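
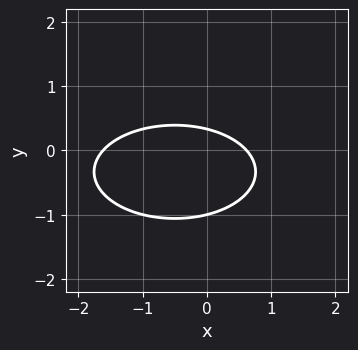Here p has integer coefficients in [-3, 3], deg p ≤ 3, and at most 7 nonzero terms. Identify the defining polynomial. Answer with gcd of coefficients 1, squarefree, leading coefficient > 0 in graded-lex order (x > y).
x^2 + 3*y^2 + x + 2*y - 1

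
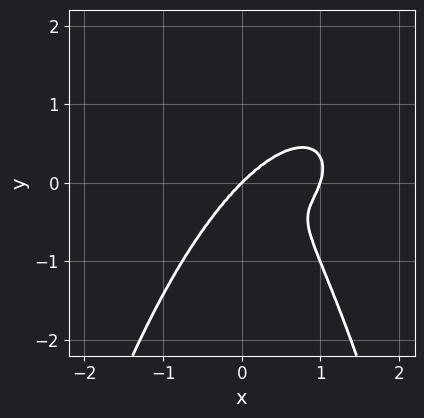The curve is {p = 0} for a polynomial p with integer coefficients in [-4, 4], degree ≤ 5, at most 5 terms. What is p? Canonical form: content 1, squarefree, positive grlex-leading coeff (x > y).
(a) The degree is 4 — no degree-3 curve has this shape.
(b) Reading off the gridlines: one y-axis crossing is at y = 0; among the integer gridlines, it crosses the x-axis at x ∈ {0, 1}.
(c) The integer polynomial consistent with all of this is the stated p.

3*x^4 - x^3*y + 2*x^2*y^2 - 3*x^3 + 3*y^3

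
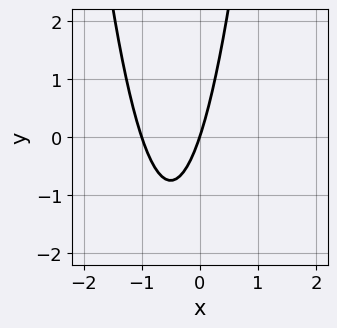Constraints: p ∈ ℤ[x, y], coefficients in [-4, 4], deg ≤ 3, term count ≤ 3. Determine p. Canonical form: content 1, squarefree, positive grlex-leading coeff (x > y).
1. The degree is 2 — the shape is more complex than any degree-1 curve.
2. Against the integer gridlines: one y-axis crossing is at y = 0; among the integer gridlines, it crosses the x-axis at x ∈ {-1, 0}.
3. Assembling these constraints gives the stated polynomial.

3*x^2 + 3*x - y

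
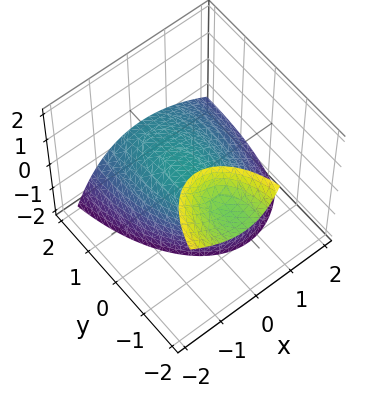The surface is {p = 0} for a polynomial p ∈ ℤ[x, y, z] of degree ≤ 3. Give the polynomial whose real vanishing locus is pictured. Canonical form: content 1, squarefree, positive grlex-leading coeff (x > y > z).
3*x^2 + 2*x*z + y^2 + 3*y*z + 3*z

1. There are 2 components. They look like related sheets of one shape, so recover p as a whole.
2. Degree: the shape is more complex than any degree-1 surface, so deg p = 2.
3. From the axis intercepts and sections: it meets the x-axis at x = 0 (among the integer gridlines); it crosses the y-axis at the gridline y = 0; one z-axis crossing is at z = 0.
4. Putting this together gives p.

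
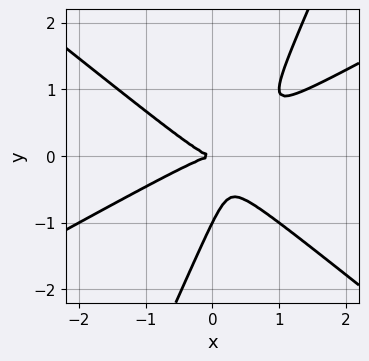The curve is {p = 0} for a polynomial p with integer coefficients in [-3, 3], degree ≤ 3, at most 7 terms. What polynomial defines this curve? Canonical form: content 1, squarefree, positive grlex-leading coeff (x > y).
x^3 - x^2*y - 2*x*y^2 + y^3 + y^2

(a) deg p = 3. No degree-2 curve has this shape.
(b) Against the integer gridlines: it meets the x-axis at x = 0 (among the integer gridlines); among the integer gridlines, it crosses the y-axis at y ∈ {-1, 0}.
(c) Together with the visible shape, these determine p as stated.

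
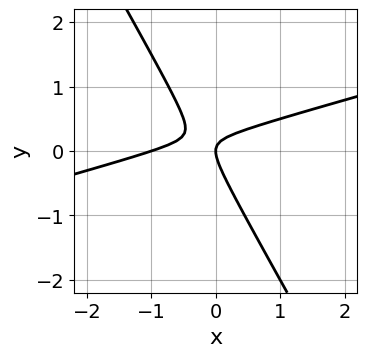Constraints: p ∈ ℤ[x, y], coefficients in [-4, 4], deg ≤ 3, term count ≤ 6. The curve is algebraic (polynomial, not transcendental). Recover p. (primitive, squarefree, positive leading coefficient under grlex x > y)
(a) deg p = 2.
(b) Observable constraints: among the integer gridlines, it crosses the x-axis at x ∈ {-1, 0}; one y-axis crossing is at y = 0.
(c) The integer polynomial consistent with all of this is the stated p.

x^2 - 3*x*y - 2*y^2 + x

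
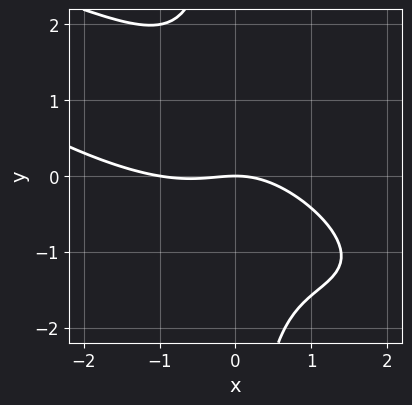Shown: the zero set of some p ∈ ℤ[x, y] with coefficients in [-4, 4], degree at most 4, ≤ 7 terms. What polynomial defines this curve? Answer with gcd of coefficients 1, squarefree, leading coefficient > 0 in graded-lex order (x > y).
x^3 + 3*x^2*y + 3*x*y^2 + x^2 + 3*y

1. deg p = 3.
2. Reading off the gridlines: the x-axis gridline crossings are at x ∈ {-1, 0}; it crosses the y-axis at the gridline y = 0.
3. Solving for integer coefficients yields p as stated.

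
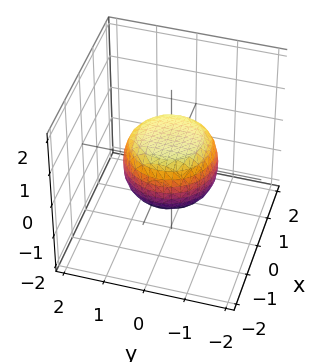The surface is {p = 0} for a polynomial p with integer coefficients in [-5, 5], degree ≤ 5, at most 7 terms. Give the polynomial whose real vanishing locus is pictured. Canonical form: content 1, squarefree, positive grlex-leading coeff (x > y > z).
(a) deg p = 4. No degree-3 surface has this shape.
(b) Symmetries: the surface is invariant under rotation about z: p = q(x² + y², z).
(c) Observable constraints: a circular section at z = 0 has radius between 1 and 2.
(d) Fitting integer coefficients to these (and the overall shape) gives p.

2*x^4 + 4*x^2*y^2 + 2*y^4 - x^2 - y^2 + 3*z^2 - 2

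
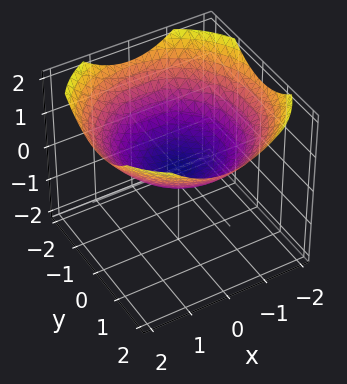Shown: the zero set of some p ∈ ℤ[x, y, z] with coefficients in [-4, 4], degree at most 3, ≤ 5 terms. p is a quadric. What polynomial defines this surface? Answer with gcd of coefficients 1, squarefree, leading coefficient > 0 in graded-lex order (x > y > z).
x^2 + y^2 - 3*z

(a) deg p = 2. A paraboloid; a quadric.
(b) Symmetry: the surface is invariant under rotation about z: p = q(x² + y², z).
(c) Against the integer gridlines: a circular section at z = 1 has radius between 1 and 2; one z-axis crossing is at z = 0; it crosses the x-axis at the gridline x = 0.
(d) The integer polynomial consistent with all of this is the stated p.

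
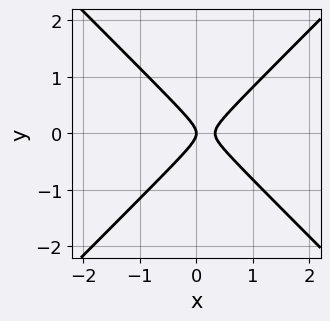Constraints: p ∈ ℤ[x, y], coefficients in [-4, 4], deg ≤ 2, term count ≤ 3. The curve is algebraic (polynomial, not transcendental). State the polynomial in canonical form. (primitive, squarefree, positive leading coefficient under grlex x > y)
3*x^2 - 3*y^2 - x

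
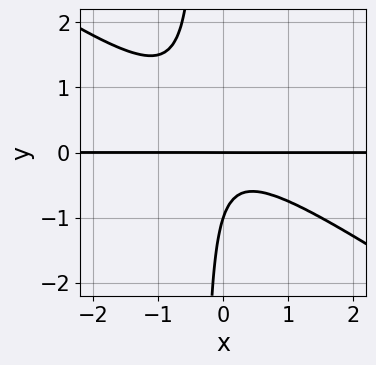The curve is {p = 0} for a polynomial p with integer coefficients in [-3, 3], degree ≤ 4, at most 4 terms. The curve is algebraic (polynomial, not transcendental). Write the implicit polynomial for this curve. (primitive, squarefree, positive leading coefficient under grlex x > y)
2*x^2*y + 3*x*y^2 + y^2 + y

The degree is 3 — a generic line meets the curve in up to 3 points.
Reading off the gridlines: among the integer gridlines, it crosses the y-axis at y ∈ {-1, 0}; the visible x-axis segment lies entirely on the curve.
Together with the visible shape, these determine p as stated.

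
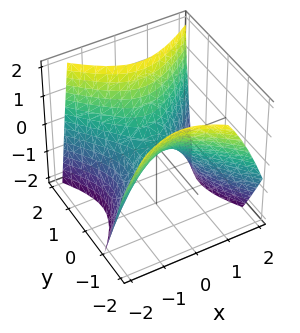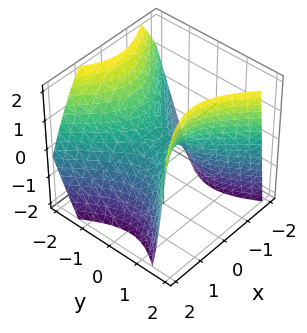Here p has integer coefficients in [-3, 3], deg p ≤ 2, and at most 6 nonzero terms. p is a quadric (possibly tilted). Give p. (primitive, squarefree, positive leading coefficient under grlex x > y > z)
3*x^2 - x*y - 3*y^2 - y*z + 3*z

The degree is 2 — a generic line meets the surface in up to 2 points.
Reading off the gridlines: it crosses the z-axis at the gridline z = 0; it meets the y-axis at y = 0 (among the integer gridlines); one x-axis crossing is at x = 0.
These observations pin down the coefficients.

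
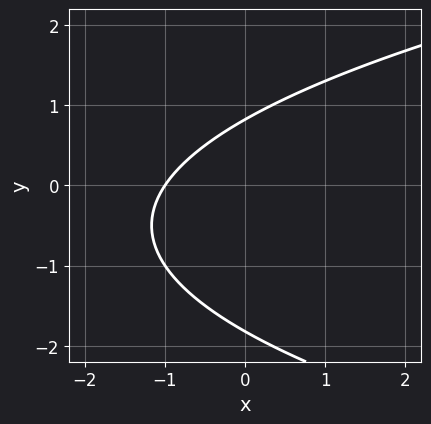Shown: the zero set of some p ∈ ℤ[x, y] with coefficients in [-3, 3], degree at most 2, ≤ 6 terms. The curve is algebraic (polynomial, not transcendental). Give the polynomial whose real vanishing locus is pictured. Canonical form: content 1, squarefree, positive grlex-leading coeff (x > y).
2*y^2 - 3*x + 2*y - 3

1. deg p = 2.
2. From the visible intercepts: one x-axis crossing is at x = -1.
3. The integer polynomial consistent with all of this is the stated p.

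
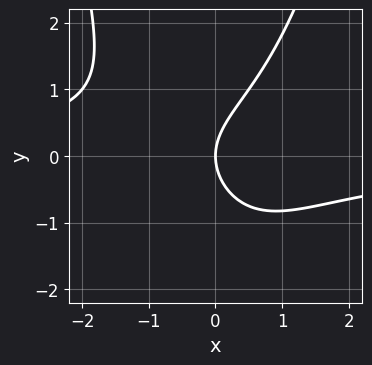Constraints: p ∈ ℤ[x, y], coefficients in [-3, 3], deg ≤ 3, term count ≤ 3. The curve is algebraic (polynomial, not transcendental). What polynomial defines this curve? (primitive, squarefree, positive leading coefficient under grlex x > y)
First, deg p = 3.
Next, from the axis intercepts and sections: it meets the x-axis at x = 0 (among the integer gridlines); it crosses the y-axis at the gridline y = 0.
Finally, together with the visible shape, these determine p as stated.

2*x^2*y - 2*y^2 + 3*x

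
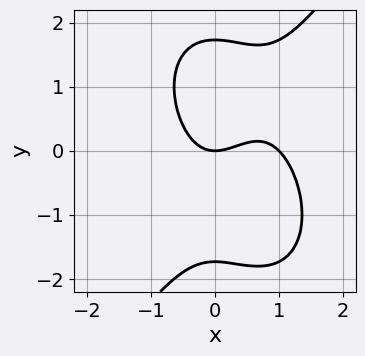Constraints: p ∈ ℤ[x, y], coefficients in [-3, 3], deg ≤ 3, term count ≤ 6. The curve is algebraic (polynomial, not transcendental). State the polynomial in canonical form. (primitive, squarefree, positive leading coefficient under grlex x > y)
3*x^3 - y^3 - 3*x^2 + 3*y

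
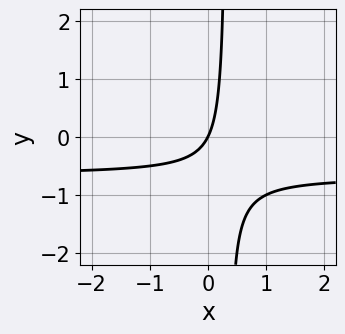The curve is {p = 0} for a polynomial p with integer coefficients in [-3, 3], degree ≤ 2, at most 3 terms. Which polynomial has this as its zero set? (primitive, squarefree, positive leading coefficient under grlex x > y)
First, the degree is 2 — the shape is more complex than any degree-1 curve.
Then, observable constraints: it meets the x-axis at x = 0 (among the integer gridlines); one y-axis crossing is at y = 0.
Finally, fitting integer coefficients to these (and the overall shape) gives p.

3*x*y + 2*x - y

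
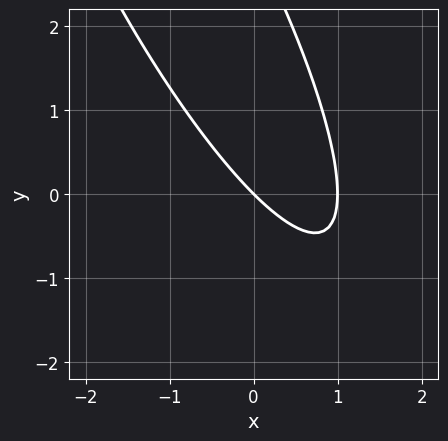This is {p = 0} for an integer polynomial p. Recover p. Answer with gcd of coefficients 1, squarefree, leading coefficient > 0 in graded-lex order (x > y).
1. deg p = 2. No degree-1 curve has this shape.
2. Against the integer gridlines: it meets the y-axis at y = 0 (among the integer gridlines); among the integer gridlines, it crosses the x-axis at x ∈ {0, 1}.
3. Matching integer coefficients to the picture gives p.

3*x^2 + 3*x*y + y^2 - 3*x - 3*y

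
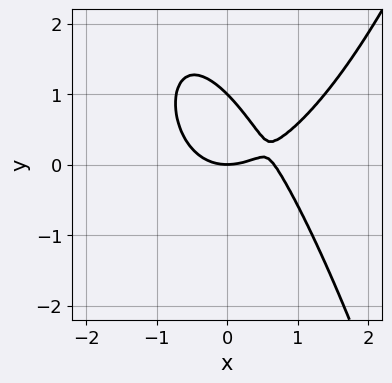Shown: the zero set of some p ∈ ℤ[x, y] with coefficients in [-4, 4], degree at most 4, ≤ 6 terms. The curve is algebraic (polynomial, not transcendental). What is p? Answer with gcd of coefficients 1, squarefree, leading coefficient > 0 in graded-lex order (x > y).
3*x^3 - 2*x^2 - 3*x*y - 3*y^2 + 3*y

1. Degree: the shape is more complex than any degree-2 curve, so deg p = 3.
2. Checking where it meets the axes: the y-axis gridline crossings are at y ∈ {0, 1}; one x-axis crossing is at x = 0.
3. Putting this together gives p.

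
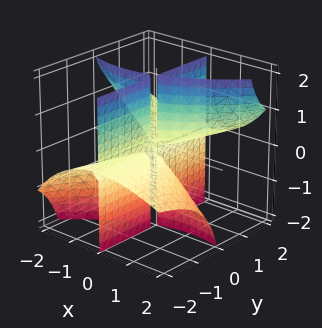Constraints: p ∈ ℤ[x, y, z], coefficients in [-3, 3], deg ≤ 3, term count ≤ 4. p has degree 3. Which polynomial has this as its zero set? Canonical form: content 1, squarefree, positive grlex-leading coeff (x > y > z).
First, the picture has 2 separate pieces. They look like related sheets of one shape, so recover p as a whole.
Next, the degree is 3 — no degree-2 surface has this shape.
Next, checking where it meets the axes: it crosses the x-axis at the gridline x = 0; every point of the z-axis in the box is on the surface; the visible y-axis segment lies entirely on the surface.
Finally, solving for integer coefficients yields p as stated.

x^3 + x^2*z - 3*x*y*z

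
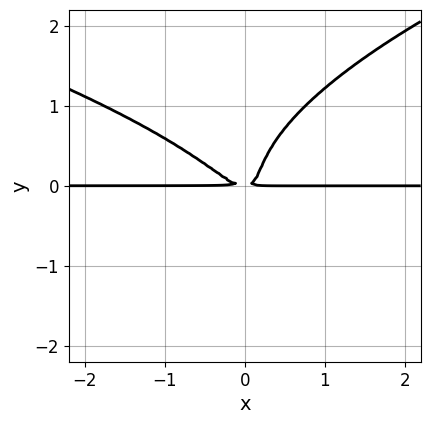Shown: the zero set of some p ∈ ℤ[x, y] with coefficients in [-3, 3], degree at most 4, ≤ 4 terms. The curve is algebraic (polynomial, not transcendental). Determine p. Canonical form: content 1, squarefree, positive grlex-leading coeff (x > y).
(a) deg p = 4. The shape is more complex than any degree-3 curve.
(b) From the axis intercepts and sections: the visible x-axis segment lies entirely on the curve.
(c) These observations pin down the coefficients.

3*y^4 - 3*x^2*y - 3*x*y^2 + y^2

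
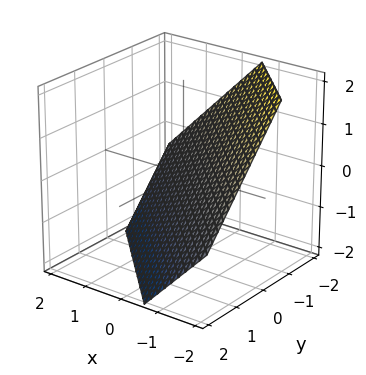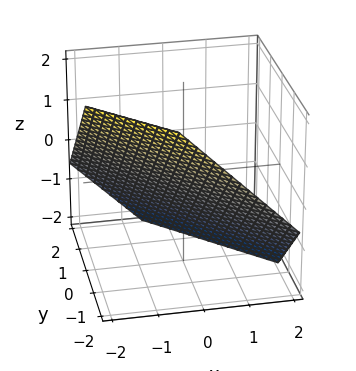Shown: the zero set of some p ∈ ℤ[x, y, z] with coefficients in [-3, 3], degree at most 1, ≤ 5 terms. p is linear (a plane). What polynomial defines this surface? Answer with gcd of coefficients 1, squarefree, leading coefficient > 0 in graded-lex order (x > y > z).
3*x + 3*y + 3*z + 2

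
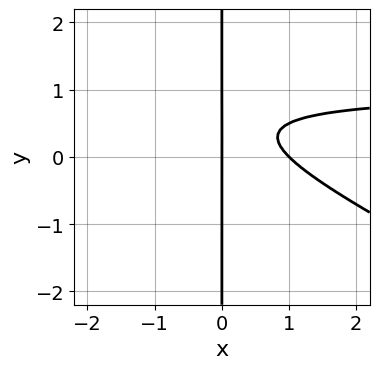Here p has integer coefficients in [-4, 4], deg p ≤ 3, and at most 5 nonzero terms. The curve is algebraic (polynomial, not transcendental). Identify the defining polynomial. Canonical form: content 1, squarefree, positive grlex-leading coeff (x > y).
x^2*y + 2*x*y^2 - x^2 - 2*x*y + x

1. Degree: the shape is more complex than any degree-2 curve, so deg p = 3.
2. Observable constraints: every point of the y-axis in the box is on the curve; among the integer gridlines, it crosses the x-axis at x ∈ {0, 1}.
3. Together with the visible shape, these determine p as stated.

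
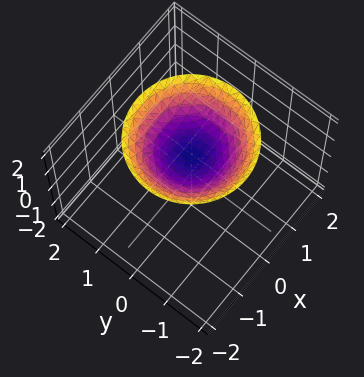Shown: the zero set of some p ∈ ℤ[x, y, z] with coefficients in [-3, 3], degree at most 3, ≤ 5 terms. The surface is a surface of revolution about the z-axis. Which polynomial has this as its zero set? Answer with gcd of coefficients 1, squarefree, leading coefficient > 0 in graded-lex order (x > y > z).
First, deg p = 2.
Then, symmetries: rotational symmetry about the z-axis ⇒ p depends on x, y only through x² + y².
Next, checking where it meets the axes: it misses every integer gridline on the y-axis; it misses every integer gridline on the x-axis.
Finally, together with the visible shape, these determine p as stated.

x^2 + y^2 - 2*z + 2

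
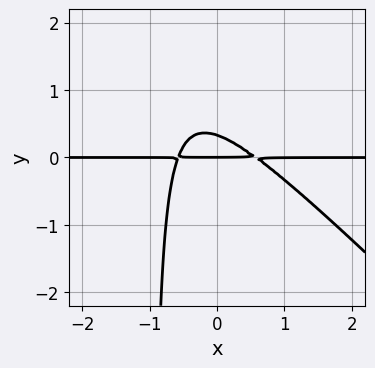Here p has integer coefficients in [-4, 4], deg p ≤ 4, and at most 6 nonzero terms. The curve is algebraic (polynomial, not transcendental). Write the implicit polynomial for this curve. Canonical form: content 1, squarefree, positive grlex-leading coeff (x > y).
First, degree: a generic line meets the curve in up to 3 points, so deg p = 3.
Then, from the axis intercepts and sections: it meets the y-axis at y = 0 (among the integer gridlines); every point of the x-axis in the box is on the curve.
Finally, the integer polynomial consistent with all of this is the stated p.

3*x^2*y + 3*x*y^2 + 3*y^2 - y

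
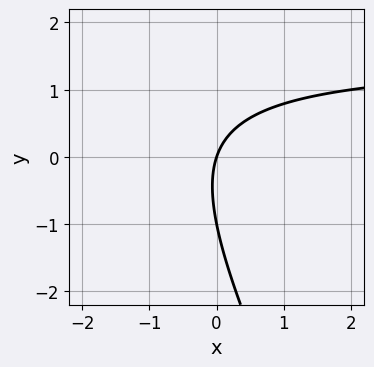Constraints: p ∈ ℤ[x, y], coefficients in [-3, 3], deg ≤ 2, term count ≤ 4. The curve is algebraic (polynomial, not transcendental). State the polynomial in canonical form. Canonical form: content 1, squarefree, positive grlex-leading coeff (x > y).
2*x*y + y^2 - 3*x + y

1. deg p = 2. A generic line meets the curve in up to 2 points.
2. Reading off the gridlines: the y-axis gridline crossings are at y ∈ {-1, 0}; one x-axis crossing is at x = 0.
3. These observations pin down the coefficients.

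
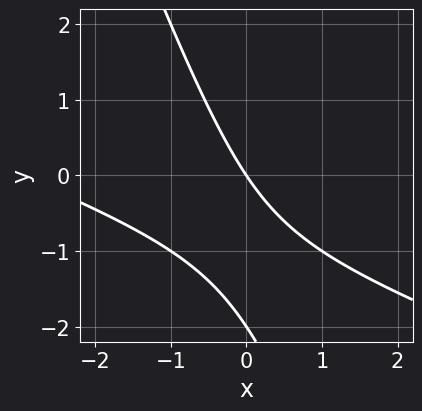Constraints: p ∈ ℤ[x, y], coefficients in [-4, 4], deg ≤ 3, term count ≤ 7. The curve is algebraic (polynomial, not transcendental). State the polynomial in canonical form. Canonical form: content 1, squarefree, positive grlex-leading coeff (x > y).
1. The degree is 2 — the shape is more complex than any degree-1 curve.
2. Observable constraints: the y-axis gridline crossings are at y ∈ {-2, 0}; it meets the x-axis at x = 0 (among the integer gridlines).
3. Solving for integer coefficients yields p as stated.

x^2 + 3*x*y + y^2 + 3*x + 2*y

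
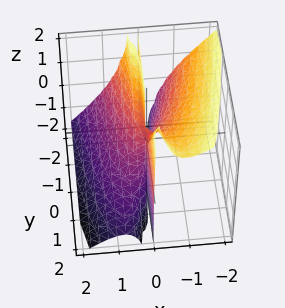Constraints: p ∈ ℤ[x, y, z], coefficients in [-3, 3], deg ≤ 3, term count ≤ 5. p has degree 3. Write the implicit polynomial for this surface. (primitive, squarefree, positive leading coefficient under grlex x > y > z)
3*x^3 + 3*x^2*z + x*y

Degree: a generic line meets the surface in up to 3 points, so deg p = 3.
Observable constraints: it meets the x-axis at x = 0 (among the integer gridlines); the visible y-axis segment lies entirely on the surface; the visible z-axis segment lies entirely on the surface.
The integer polynomial consistent with all of this is the stated p.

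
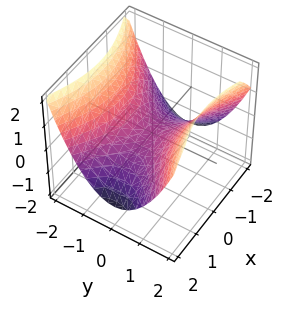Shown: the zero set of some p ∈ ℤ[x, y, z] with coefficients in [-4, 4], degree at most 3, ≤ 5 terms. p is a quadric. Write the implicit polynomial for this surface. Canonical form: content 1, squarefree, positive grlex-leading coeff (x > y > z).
First, the degree is 2 — a saddle surface; a quadric.
Next, symmetries: mirror symmetry y ↦ −y ⇒ only even powers of y; it's symmetric under x → −x, forcing even powers of x.
Next, from the axis intercepts and sections: it crosses the y-axis at the gridline y = 0; one z-axis crossing is at z = 0.
Finally, fitting integer coefficients to these (and the overall shape) gives p.

x^2 - 2*y^2 + 3*z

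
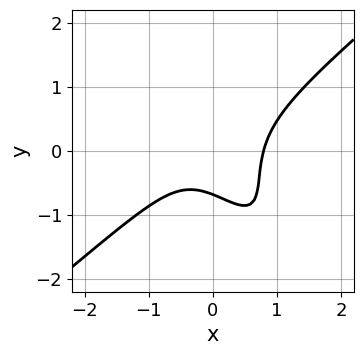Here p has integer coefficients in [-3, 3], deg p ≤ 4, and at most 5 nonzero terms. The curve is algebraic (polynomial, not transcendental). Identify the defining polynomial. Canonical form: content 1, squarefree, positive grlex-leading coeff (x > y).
deg p = 3. A generic line meets the curve in up to 3 points.
The integer polynomial consistent with all of this is the stated p.

2*x^3 - 2*x*y^2 - y^3 - y - 1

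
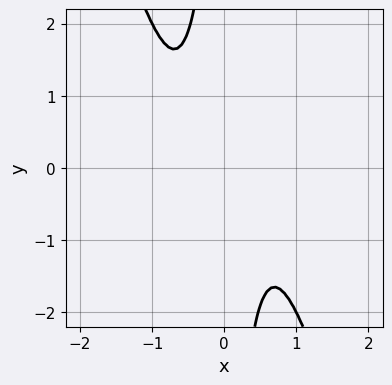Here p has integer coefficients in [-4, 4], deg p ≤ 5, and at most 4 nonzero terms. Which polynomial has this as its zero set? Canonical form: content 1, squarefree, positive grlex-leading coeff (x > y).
3*x^4 + x^3*y + x*y + 1

deg p = 4. The shape is more complex than any degree-3 curve.
Reading off the gridlines: the curve avoids every integer y-axis point in the box; it misses every integer gridline on the x-axis.
Fitting integer coefficients to these (and the overall shape) gives p.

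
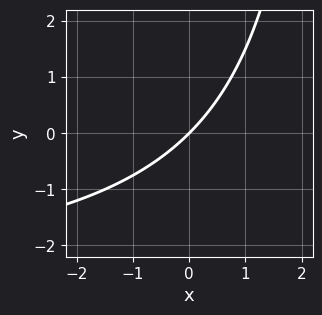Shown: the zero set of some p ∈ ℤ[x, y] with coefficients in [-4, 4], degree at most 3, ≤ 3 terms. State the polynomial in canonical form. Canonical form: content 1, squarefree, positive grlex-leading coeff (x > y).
x*y + 3*x - 3*y

(a) deg p = 2.
(b) Against the integer gridlines: it crosses the x-axis at the gridline x = 0; it meets the y-axis at y = 0 (among the integer gridlines).
(c) Together with the visible shape, these determine p as stated.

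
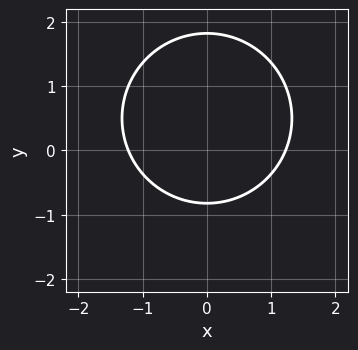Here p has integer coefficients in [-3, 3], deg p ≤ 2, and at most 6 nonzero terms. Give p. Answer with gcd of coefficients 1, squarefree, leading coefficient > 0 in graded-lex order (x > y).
2*x^2 + 2*y^2 - 2*y - 3

First, deg p = 2. The shape is more complex than any degree-1 curve.
Then, symmetries: the x ↦ −x reflection is a symmetry, so x appears only in even powers.
Finally, solving for integer coefficients yields p as stated.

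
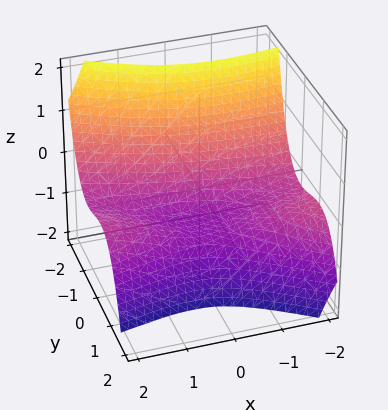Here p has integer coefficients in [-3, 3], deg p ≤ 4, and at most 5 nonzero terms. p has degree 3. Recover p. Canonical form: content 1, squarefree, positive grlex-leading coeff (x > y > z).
x^2*z + 2*x*y^2 + 3*y^3 + 3*z + 3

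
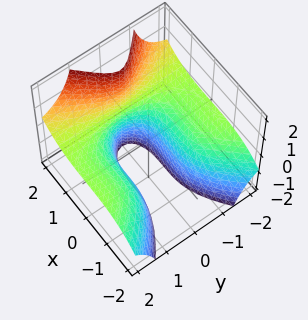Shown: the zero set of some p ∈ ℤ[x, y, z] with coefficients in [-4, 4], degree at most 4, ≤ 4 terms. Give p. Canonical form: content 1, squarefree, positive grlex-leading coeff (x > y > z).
1. Degree: no degree-2 surface has this shape, so deg p = 3.
2. Checking where it meets the axes: no y-intercept at any integer in the box; no z-intercept at any integer in the box.
3. Putting this together gives p.

x^3 - 3*y^2*z - 2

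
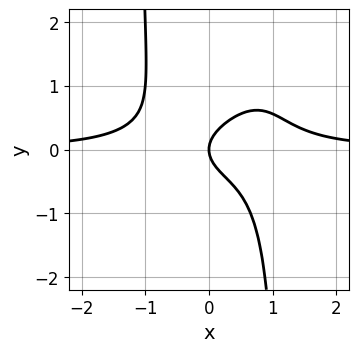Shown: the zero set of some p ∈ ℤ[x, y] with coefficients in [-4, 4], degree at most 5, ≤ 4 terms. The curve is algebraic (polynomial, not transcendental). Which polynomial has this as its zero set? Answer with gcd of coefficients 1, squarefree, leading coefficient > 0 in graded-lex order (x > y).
The degree is 4 — the shape is more complex than any degree-3 curve.
Against the integer gridlines: one y-axis crossing is at y = 0; it meets the x-axis at x = 0 (among the integer gridlines).
Matching integer coefficients to the picture gives p.

3*x^3*y - 2*x^2*y^2 + 3*y^2 - 2*x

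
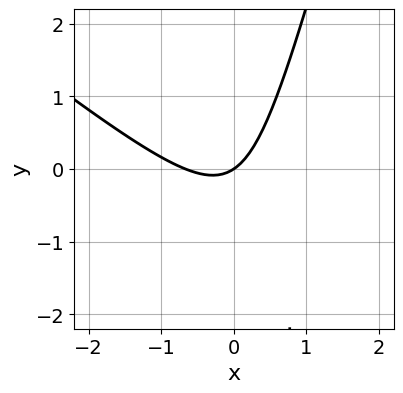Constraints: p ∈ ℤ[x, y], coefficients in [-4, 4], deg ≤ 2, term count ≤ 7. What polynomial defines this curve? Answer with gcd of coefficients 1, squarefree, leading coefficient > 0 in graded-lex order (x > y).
(a) Degree: the shape is more complex than any degree-1 curve, so deg p = 2.
(b) From the visible intercepts: it meets the x-axis at x = 0 (among the integer gridlines); it crosses the y-axis at the gridline y = 0.
(c) Assembling these constraints gives the stated polynomial.

3*x^2 + 3*x*y - y^2 + 2*x - 3*y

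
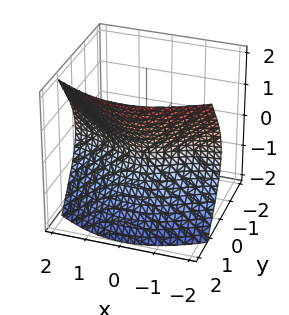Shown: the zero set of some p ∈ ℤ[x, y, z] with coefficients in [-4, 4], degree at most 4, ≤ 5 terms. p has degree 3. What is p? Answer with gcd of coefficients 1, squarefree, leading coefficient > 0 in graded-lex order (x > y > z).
2*x^2*y + 2*y^3 - 3*z^2 - 1

1. deg p = 3. A generic line meets the surface in up to 3 points.
2. Reading off the gridlines: no z-intercept at any integer in the box; it misses every integer gridline on the x-axis.
3. Matching integer coefficients to the picture gives p.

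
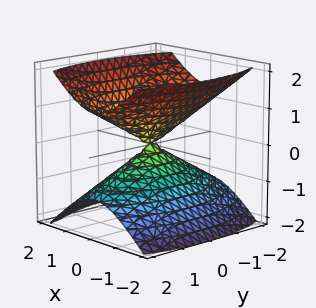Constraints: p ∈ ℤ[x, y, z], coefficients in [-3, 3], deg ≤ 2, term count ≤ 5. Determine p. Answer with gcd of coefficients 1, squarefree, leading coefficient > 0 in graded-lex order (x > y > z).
(a) The picture has 2 separate pieces. Treating them together as one polynomial.
(b) The degree is 2 — a double cone through the origin; a quadric.
(c) Symmetries: the x ↦ −x reflection is a symmetry, so x appears only in even powers; mirror symmetry y ↦ −y ⇒ only even powers of y; it's symmetric under z → −z, forcing even powers of z.
(d) Reading off the gridlines: one y-axis crossing is at y = 0; it meets the z-axis at z = 0 (among the integer gridlines); one x-axis crossing is at x = 0.
(e) The integer polynomial consistent with all of this is the stated p.

3*x^2 + y^2 - 3*z^2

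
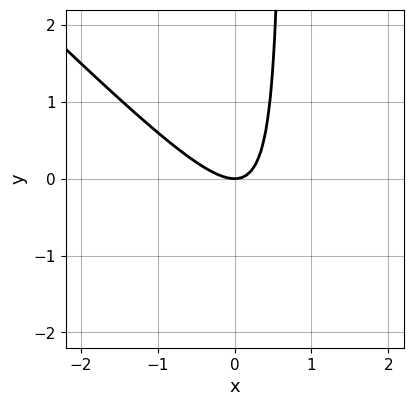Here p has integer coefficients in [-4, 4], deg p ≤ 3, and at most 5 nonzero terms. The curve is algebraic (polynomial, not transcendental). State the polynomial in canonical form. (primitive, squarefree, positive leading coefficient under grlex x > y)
3*x^2 + 3*x*y - 2*y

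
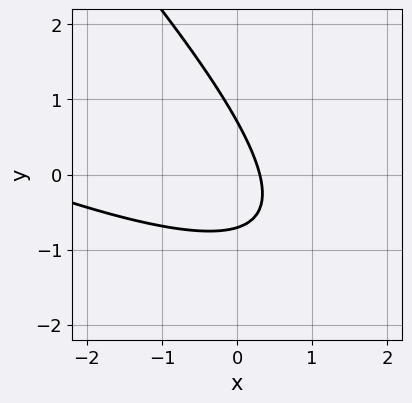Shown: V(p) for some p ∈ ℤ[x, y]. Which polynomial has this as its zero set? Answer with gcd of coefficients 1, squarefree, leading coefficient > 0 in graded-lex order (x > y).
First, deg p = 2. A generic line meets the curve in up to 2 points.
Finally, putting this together gives p.

x^2 + 3*x*y + 2*y^2 + 3*x - 1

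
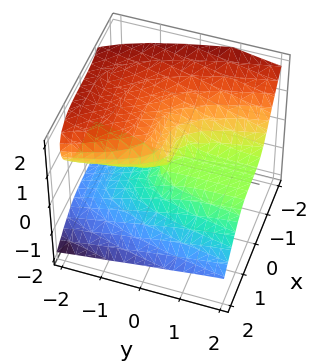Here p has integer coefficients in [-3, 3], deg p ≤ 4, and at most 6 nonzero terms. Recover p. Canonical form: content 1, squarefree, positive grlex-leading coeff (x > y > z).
2*x^3 + 3*z^3 + 3*y*z - 2*z^2

(a) The degree is 3 — a generic line meets the surface in up to 3 points.
(b) Observable constraints: it crosses the x-axis at the gridline x = 0; one z-axis crossing is at z = 0; every point of the y-axis in the box is on the surface.
(c) Solving for integer coefficients yields p as stated.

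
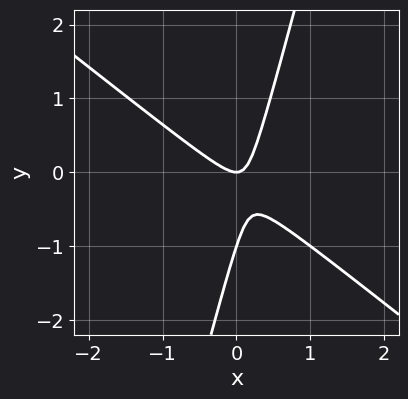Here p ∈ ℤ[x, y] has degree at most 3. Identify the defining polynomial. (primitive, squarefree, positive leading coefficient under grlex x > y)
3*x^2 + 3*x*y - y^2 - y

1. The degree is 2 — the shape is more complex than any degree-1 curve.
2. From the visible intercepts: it meets the x-axis at x = 0 (among the integer gridlines); among the integer gridlines, it crosses the y-axis at y ∈ {-1, 0}.
3. Assembling these constraints gives the stated polynomial.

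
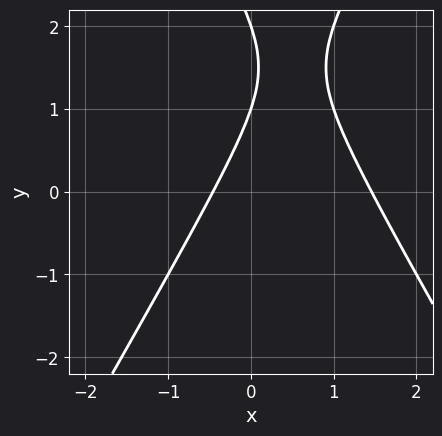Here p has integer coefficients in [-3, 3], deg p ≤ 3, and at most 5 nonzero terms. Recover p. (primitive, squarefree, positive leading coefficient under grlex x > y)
The degree is 2 — the shape is more complex than any degree-1 curve.
From the visible intercepts: among the integer gridlines, it crosses the y-axis at y ∈ {1, 2}.
Assembling these constraints gives the stated polynomial.

3*x^2 - y^2 - 3*x + 3*y - 2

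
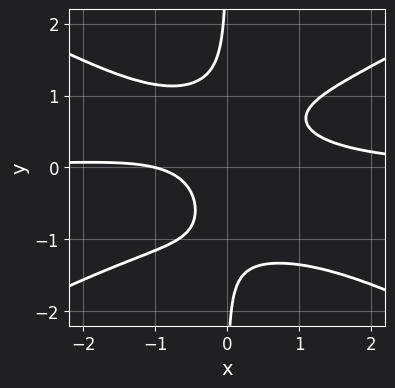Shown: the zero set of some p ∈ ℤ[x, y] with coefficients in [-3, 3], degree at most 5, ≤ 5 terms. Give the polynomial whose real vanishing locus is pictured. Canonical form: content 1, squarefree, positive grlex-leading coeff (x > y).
First, degree: a generic line meets the curve in up to 4 points, so deg p = 4.
Then, checking where it meets the axes: it misses every integer gridline on the y-axis; one x-axis crossing is at x = -1.
Finally, the integer polynomial consistent with all of this is the stated p.

x^3*y - 3*x*y^3 + 3*x*y - x - 1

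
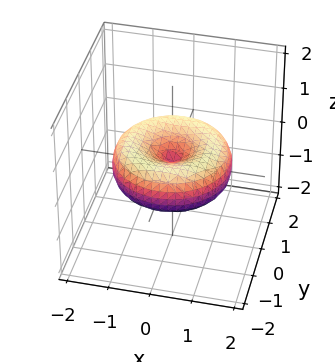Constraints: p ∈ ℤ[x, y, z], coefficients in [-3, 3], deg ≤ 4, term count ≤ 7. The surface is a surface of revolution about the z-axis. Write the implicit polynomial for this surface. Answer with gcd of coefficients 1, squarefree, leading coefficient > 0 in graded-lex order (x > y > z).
First, deg p = 4.
Then, symmetry: the surface is invariant under rotation about z: p = q(x² + y², z).
Then, reading off the gridlines: a circular section at z = 0 has radius between 1 and 2; one z-axis crossing is at z = 0; one x-axis crossing is at x = 0; one y-axis crossing is at y = 0.
Finally, together with the visible shape, these determine p as stated.

x^4 + 2*x^2*y^2 + y^4 - 2*x^2 - 2*y^2 + 3*z^2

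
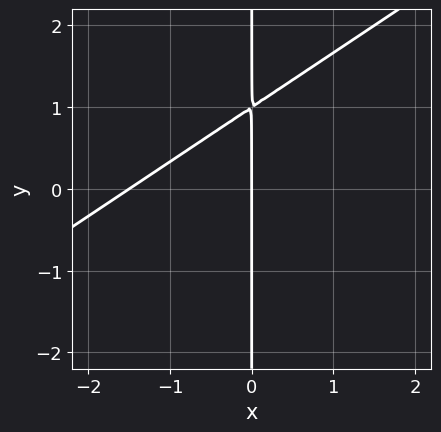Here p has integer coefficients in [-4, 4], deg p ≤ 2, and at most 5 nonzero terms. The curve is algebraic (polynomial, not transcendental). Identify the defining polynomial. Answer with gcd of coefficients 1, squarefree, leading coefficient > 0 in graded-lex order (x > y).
2*x^2 - 3*x*y + 3*x

(a) deg p = 2. The shape is more complex than any degree-1 curve.
(b) Checking where it meets the axes: one x-axis crossing is at x = 0; the visible y-axis segment lies entirely on the curve.
(c) The integer polynomial consistent with all of this is the stated p.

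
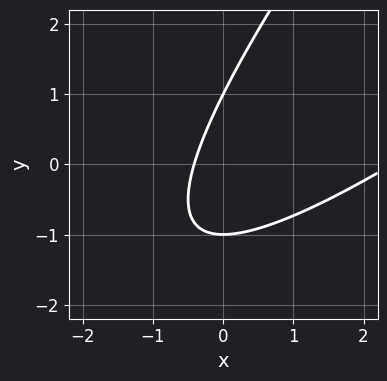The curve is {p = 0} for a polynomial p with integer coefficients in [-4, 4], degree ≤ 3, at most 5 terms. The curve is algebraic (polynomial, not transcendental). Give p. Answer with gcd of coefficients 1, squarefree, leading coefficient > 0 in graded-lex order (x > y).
x^2 - 2*x*y + y^2 - 2*x - 1

First, degree: a generic line meets the curve in up to 2 points, so deg p = 2.
Then, reading off the gridlines: among the integer gridlines, it crosses the y-axis at y ∈ {-1, 1}.
Finally, solving for integer coefficients yields p as stated.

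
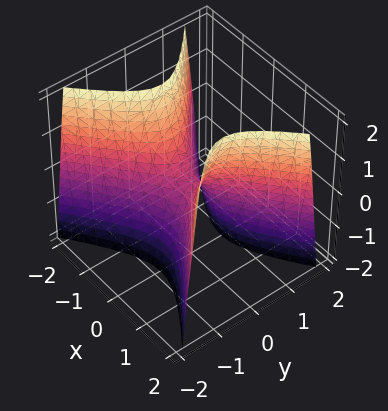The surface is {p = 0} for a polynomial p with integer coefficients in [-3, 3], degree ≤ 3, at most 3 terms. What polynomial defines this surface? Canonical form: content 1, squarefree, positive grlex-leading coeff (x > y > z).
2*x^2 - 3*y^2 - z

(a) Degree: a saddle surface; a quadric, so deg p = 2.
(b) Symmetries: mirror symmetry x ↦ −x ⇒ only even powers of x; mirror symmetry y ↦ −y ⇒ only even powers of y.
(c) Observable constraints: one x-axis crossing is at x = 0; one y-axis crossing is at y = 0; it crosses the z-axis at the gridline z = 0.
(d) The integer polynomial consistent with all of this is the stated p.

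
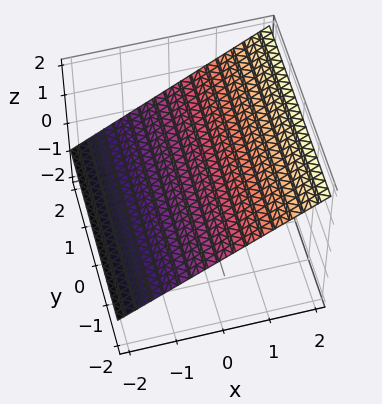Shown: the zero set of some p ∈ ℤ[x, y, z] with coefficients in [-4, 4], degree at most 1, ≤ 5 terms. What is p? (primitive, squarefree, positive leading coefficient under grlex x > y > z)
1. Degree: the surface is flat (a plane), so deg p = 1.
2. From the visible intercepts: it crosses the x-axis at the gridline x = -1; the surface avoids every integer y-axis point in the box.
3. Solving for integer coefficients yields p as stated.

2*x - 3*z + 2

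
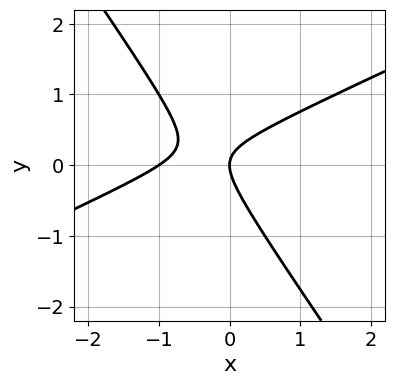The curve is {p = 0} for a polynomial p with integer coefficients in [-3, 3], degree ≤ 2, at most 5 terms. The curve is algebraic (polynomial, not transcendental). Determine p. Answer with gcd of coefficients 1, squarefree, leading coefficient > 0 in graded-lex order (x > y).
2*x^2 - 3*x*y - 3*y^2 + 2*x

(a) deg p = 2. No degree-1 curve has this shape.
(b) Reading off the gridlines: it meets the y-axis at y = 0 (among the integer gridlines); among the integer gridlines, it crosses the x-axis at x ∈ {-1, 0}.
(c) Matching integer coefficients to the picture gives p.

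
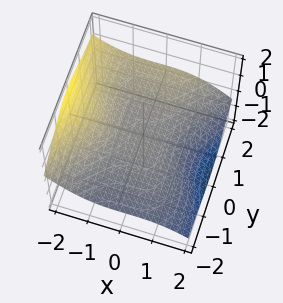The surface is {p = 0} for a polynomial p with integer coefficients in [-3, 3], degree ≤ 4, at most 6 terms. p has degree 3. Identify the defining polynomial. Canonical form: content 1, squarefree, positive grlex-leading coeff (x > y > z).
2*x^3 + 2*x^2*z - y^3 + 3*y^2*z + 3*z

deg p = 3.
From the axis intercepts and sections: one x-axis crossing is at x = 0; it crosses the z-axis at the gridline z = 0; one y-axis crossing is at y = 0.
Matching integer coefficients to the picture gives p.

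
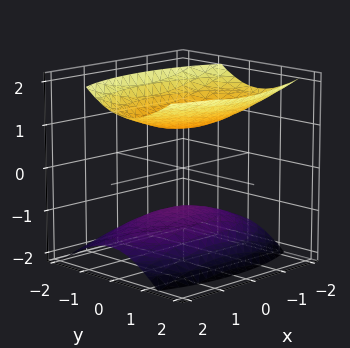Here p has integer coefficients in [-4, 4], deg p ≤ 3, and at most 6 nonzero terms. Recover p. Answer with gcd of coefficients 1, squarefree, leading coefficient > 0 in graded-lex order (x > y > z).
First, there are 2 components.
Next, degree: no degree-1 surface has this shape, so deg p = 2.
Next, from the axis intercepts and sections: the z-axis gridline crossings are at z ∈ {-1, 1}; it misses every integer gridline on the x-axis.
Finally, assembling these constraints gives the stated polynomial.

x^2 + 3*y^2 - y*z - 3*z^2 + 3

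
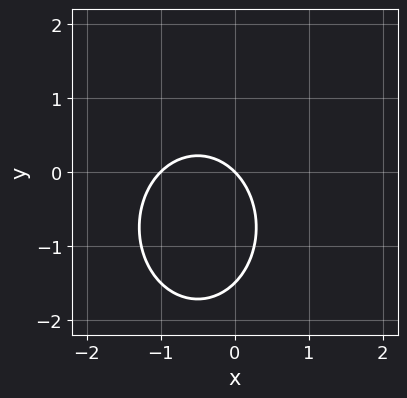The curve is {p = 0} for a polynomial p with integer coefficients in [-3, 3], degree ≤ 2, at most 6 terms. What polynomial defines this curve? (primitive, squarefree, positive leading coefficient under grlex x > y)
3*x^2 + 2*y^2 + 3*x + 3*y

1. Degree: the shape is more complex than any degree-1 curve, so deg p = 2.
2. Against the integer gridlines: among the integer gridlines, it crosses the x-axis at x ∈ {-1, 0}; one y-axis crossing is at y = 0.
3. Together with the visible shape, these determine p as stated.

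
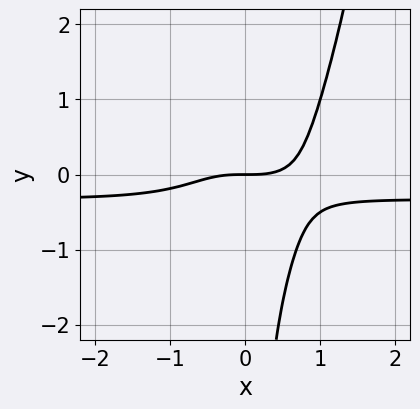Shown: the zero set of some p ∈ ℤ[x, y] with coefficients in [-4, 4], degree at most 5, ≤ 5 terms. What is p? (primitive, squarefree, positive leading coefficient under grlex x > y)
(a) deg p = 4.
(b) Observable constraints: it crosses the y-axis at the gridline y = 0; one x-axis crossing is at x = 0.
(c) Matching integer coefficients to the picture gives p.

3*x^3*y + x^3 - 2*x*y^2 - 2*y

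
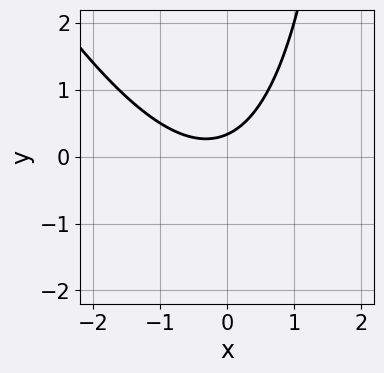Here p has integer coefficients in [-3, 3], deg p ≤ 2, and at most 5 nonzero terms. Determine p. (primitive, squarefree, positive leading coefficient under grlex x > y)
deg p = 2.
From the axis intercepts and sections: no x-intercept at any integer in the box.
Together with the visible shape, these determine p as stated.

2*x^2 + x*y + x - 3*y + 1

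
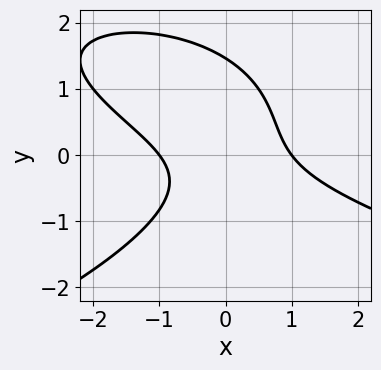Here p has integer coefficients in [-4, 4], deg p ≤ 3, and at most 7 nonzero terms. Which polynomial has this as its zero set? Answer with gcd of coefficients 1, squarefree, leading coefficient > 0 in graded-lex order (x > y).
(a) Degree: the shape is more complex than any degree-2 curve, so deg p = 3.
(b) From the visible intercepts: among the integer gridlines, it crosses the x-axis at x ∈ {-1, 1}.
(c) Solving for integer coefficients yields p as stated.

2*y^3 + 2*x^2 + 3*x*y - 2*y^2 - 2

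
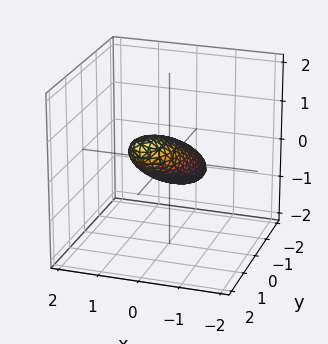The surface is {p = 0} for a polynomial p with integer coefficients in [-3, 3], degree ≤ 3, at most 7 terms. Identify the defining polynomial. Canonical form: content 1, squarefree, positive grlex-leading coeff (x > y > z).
2*x^2 + y^2 - 3*y*z + 3*z^2 - 1

First, the degree is 2 — no degree-1 surface has this shape.
Then, against the integer gridlines: the y-axis gridline crossings are at y ∈ {-1, 1}.
Finally, these observations pin down the coefficients.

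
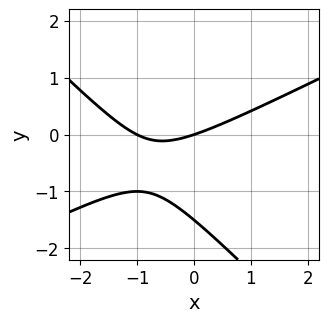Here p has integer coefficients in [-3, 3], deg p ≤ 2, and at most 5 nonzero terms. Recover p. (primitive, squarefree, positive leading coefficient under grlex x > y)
x^2 - x*y - 2*y^2 + x - 3*y

1. deg p = 2. The shape is more complex than any degree-1 curve.
2. Reading off the gridlines: the x-axis gridline crossings are at x ∈ {-1, 0}; it meets the y-axis at y = 0 (among the integer gridlines).
3. Together with the visible shape, these determine p as stated.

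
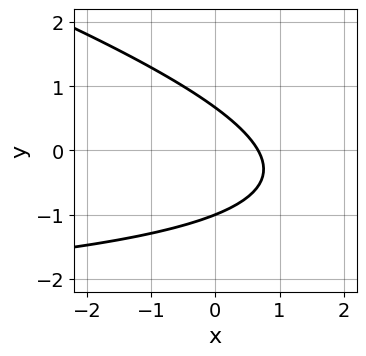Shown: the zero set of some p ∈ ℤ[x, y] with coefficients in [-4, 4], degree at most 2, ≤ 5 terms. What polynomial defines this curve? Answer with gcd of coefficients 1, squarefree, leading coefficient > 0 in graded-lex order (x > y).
x*y + 3*y^2 + 3*x + y - 2

First, degree: the shape is more complex than any degree-1 curve, so deg p = 2.
Then, from the axis intercepts and sections: it meets the y-axis at y = -1 (among the integer gridlines).
Finally, solving for integer coefficients yields p as stated.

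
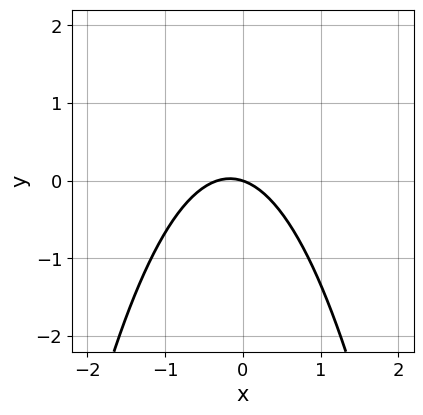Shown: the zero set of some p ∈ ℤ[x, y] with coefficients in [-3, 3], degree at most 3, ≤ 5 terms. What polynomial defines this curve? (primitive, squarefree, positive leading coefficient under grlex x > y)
Degree: no degree-1 curve has this shape, so deg p = 2.
Checking where it meets the axes: it crosses the x-axis at the gridline x = 0; it crosses the y-axis at the gridline y = 0.
These observations pin down the coefficients.

3*x^2 + x + 3*y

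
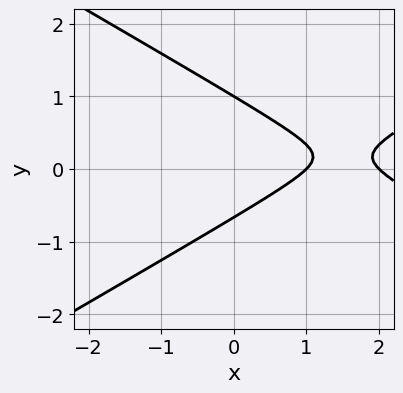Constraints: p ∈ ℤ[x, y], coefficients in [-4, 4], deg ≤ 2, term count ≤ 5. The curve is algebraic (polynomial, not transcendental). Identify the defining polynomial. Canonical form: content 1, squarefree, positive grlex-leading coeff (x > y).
x^2 - 3*y^2 - 3*x + y + 2

1. The degree is 2 — no degree-1 curve has this shape.
2. Observable constraints: among the integer gridlines, it crosses the x-axis at x ∈ {1, 2}; one y-axis crossing is at y = 1.
3. Solving for integer coefficients yields p as stated.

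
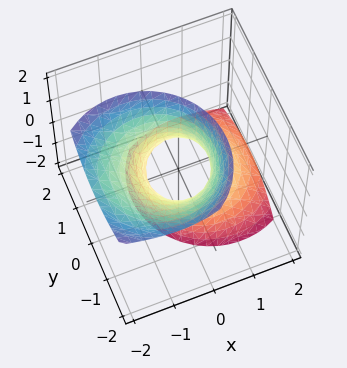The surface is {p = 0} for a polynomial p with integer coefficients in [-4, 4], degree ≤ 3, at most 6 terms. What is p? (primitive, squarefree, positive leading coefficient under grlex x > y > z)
First, degree: no degree-1 surface has this shape, so deg p = 2.
Next, checking where it meets the axes: it misses every integer gridline on the z-axis.
Finally, fitting integer coefficients to these (and the overall shape) gives p.

3*x^2 + 3*x*z + 3*y^2 + 2*y*z - z^2 - 2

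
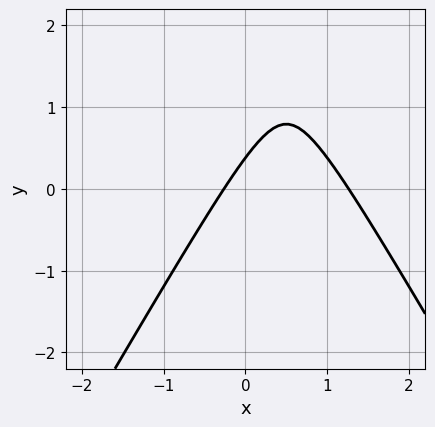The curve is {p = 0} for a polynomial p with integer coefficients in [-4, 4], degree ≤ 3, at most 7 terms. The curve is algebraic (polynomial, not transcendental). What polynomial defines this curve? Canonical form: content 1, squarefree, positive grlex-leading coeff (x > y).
3*x^2 - y^2 - 3*x + 3*y - 1

1. The degree is 2 — a generic line meets the curve in up to 2 points.
2. Matching integer coefficients to the picture gives p.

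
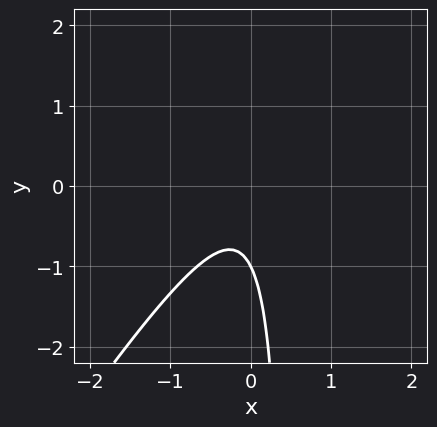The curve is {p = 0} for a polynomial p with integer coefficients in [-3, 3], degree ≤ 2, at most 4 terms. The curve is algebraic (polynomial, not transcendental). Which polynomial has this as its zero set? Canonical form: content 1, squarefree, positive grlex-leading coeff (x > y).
3*x^2 - 2*x*y + y + 1

First, the degree is 2 — no degree-1 curve has this shape.
Next, from the axis intercepts and sections: one y-axis crossing is at y = -1; the curve avoids every integer x-axis point in the box.
Finally, assembling these constraints gives the stated polynomial.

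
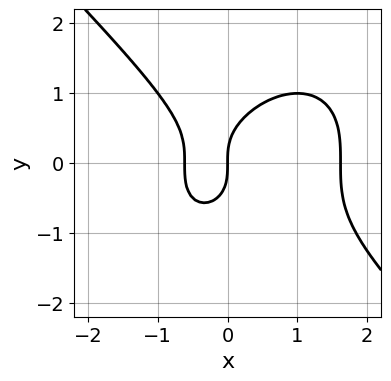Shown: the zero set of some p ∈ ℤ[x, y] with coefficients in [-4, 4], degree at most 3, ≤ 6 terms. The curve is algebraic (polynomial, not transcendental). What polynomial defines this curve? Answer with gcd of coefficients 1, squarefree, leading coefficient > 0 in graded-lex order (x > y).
1. Degree: the shape is more complex than any degree-2 curve, so deg p = 3.
2. From the axis intercepts and sections: one y-axis crossing is at y = 0; one x-axis crossing is at x = 0.
3. The integer polynomial consistent with all of this is the stated p.

x^3 + y^3 - x^2 - x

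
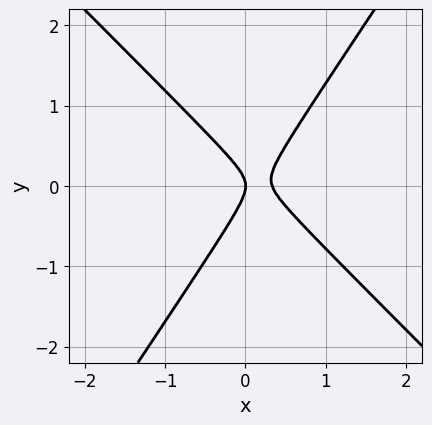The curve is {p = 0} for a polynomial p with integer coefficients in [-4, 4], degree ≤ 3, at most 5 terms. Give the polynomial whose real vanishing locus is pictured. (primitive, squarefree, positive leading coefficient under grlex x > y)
1. deg p = 2. No degree-1 curve has this shape.
2. From the axis intercepts and sections: one x-axis crossing is at x = 0; one y-axis crossing is at y = 0.
3. The integer polynomial consistent with all of this is the stated p.

3*x^2 + x*y - 2*y^2 - x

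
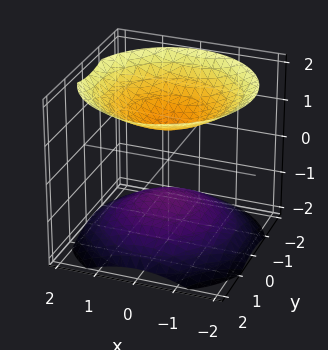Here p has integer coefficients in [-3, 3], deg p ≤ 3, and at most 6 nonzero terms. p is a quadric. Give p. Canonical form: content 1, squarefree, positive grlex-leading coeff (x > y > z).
(a) There are 2 components.
(b) The degree is 2 — two separate bowl-shaped sheets opening away from each other; a quadric.
(c) Symmetries: the z-axis is an axis of rotation, so x and y enter only as x² + y²; the z ↦ −z reflection is a symmetry, so z appears only in even powers.
(d) From the visible intercepts: among the integer gridlines, it crosses the z-axis at z ∈ {-1, 1}; it misses every integer gridline on the x-axis; the surface avoids every integer y-axis point in the box.
(e) The integer polynomial consistent with all of this is the stated p.

2*x^2 + 2*y^2 - 3*z^2 + 3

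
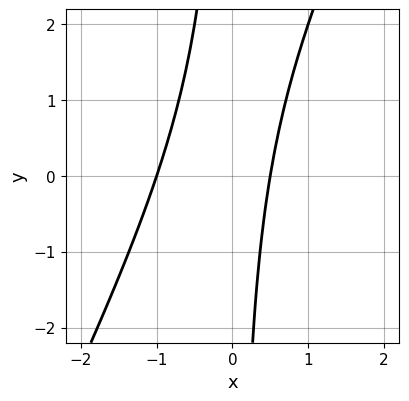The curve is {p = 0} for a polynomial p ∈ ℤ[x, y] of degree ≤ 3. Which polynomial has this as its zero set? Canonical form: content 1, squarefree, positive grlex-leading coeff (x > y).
2*x^2 - x*y + x - 1

The degree is 2 — a generic line meets the curve in up to 2 points.
Against the integer gridlines: one x-axis crossing is at x = -1; no y-intercept at any integer in the box.
The integer polynomial consistent with all of this is the stated p.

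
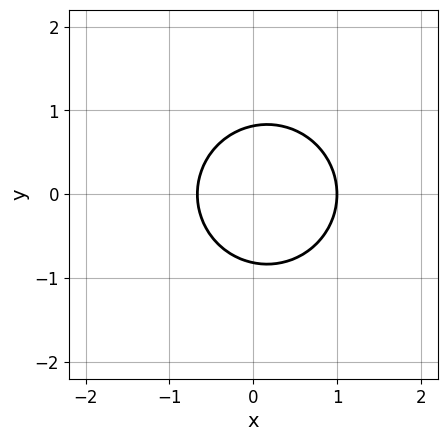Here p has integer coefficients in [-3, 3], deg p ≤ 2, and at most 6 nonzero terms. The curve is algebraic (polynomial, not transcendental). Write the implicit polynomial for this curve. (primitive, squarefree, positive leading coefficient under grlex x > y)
Degree: the shape is more complex than any degree-1 curve, so deg p = 2.
Symmetries: the y ↦ −y reflection is a symmetry, so y appears only in even powers.
Against the integer gridlines: it meets the x-axis at x = 1 (among the integer gridlines).
Putting this together gives p.

3*x^2 + 3*y^2 - x - 2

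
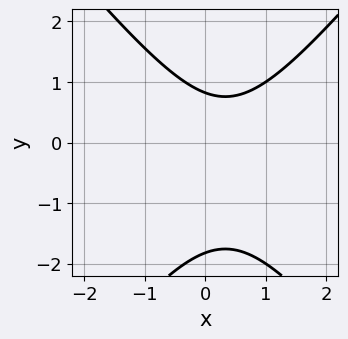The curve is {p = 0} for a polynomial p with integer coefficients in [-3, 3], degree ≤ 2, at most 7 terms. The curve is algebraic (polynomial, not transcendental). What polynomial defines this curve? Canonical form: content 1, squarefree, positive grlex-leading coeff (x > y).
First, degree: a generic line meets the curve in up to 2 points, so deg p = 2.
Next, checking where it meets the axes: no x-intercept at any integer in the box.
Finally, putting this together gives p.

3*x^2 - 2*y^2 - 2*x - 2*y + 3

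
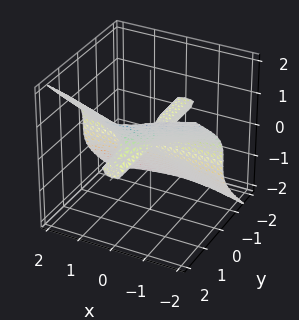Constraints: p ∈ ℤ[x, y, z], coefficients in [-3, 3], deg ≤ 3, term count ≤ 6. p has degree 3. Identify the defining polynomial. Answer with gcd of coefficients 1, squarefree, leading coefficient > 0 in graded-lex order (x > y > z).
x^2*y + 3*y*z^2 - 3*z^3 - y*z

First, deg p = 3.
Next, observable constraints: it crosses the z-axis at the gridline z = 0; every point of the y-axis in the box is on the surface.
Finally, fitting integer coefficients to these (and the overall shape) gives p.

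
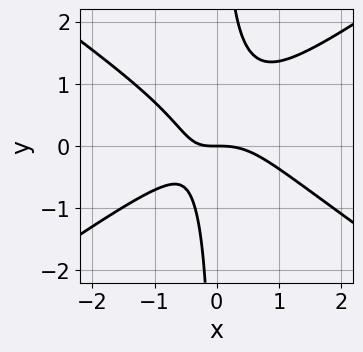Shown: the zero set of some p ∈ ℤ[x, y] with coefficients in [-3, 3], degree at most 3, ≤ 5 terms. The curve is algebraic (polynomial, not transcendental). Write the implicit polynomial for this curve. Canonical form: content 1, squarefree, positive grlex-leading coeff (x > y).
First, degree: a generic line meets the curve in up to 3 points, so deg p = 3.
Next, reading off the gridlines: it crosses the x-axis at the gridline x = 0; one y-axis crossing is at y = 0.
Finally, fitting integer coefficients to these (and the overall shape) gives p.

x^3 - 2*x*y^2 + x*y + y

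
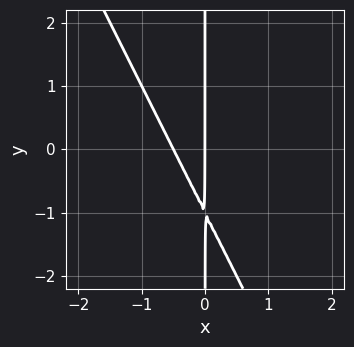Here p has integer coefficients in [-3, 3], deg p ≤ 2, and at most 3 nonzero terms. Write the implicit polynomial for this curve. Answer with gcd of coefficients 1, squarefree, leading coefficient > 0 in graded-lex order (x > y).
2*x^2 + x*y + x

1. deg p = 2.
2. Against the integer gridlines: the visible y-axis segment lies entirely on the curve; it meets the x-axis at x = 0 (among the integer gridlines).
3. Matching integer coefficients to the picture gives p.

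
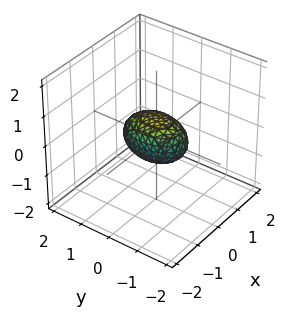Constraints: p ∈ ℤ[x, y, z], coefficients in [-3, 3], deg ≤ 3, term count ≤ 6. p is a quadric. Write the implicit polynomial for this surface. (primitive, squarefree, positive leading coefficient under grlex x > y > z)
(a) Degree: bounded and convex; a quadric, so deg p = 2.
(b) Symmetries: it's symmetric under x → −x, forcing even powers of x; mirror symmetry z ↦ −z ⇒ only even powers of z; it's symmetric under y → −y, forcing even powers of y.
(c) From the visible intercepts: among the integer gridlines, it crosses the y-axis at y ∈ {-1, 1}.
(d) Matching integer coefficients to the picture gives p.

2*x^2 + y^2 + 2*z^2 - 1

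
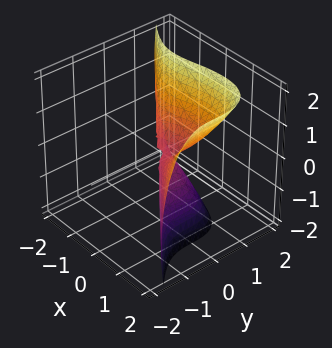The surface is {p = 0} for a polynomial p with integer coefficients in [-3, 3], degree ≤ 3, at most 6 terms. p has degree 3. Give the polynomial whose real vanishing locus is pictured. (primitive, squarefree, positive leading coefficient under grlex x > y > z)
deg p = 3. The shape is more complex than any degree-2 surface.
Checking where it meets the axes: it meets the y-axis at y = 0 (among the integer gridlines); one x-axis crossing is at x = 0.
The integer polynomial consistent with all of this is the stated p.

x^3 + 2*y^3 - x*z - z^2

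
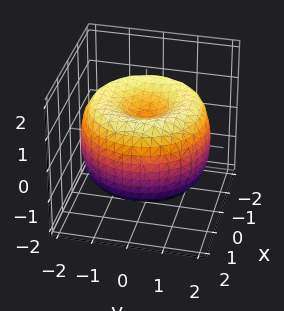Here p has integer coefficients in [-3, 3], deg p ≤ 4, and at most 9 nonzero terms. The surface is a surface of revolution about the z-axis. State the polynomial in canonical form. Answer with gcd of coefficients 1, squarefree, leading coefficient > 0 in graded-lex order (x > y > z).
x^4 + 2*x^2*y^2 + y^4 - 3*x^2 - 3*y^2 + 2*z^2 - 1

Degree: the shape is more complex than any degree-3 surface, so deg p = 4.
Symmetries: the surface is invariant under rotation about z: p = q(x² + y², z).
From the axis intercepts and sections: a circular section at z = -1 has radius between 0 and 1.
Putting this together gives p.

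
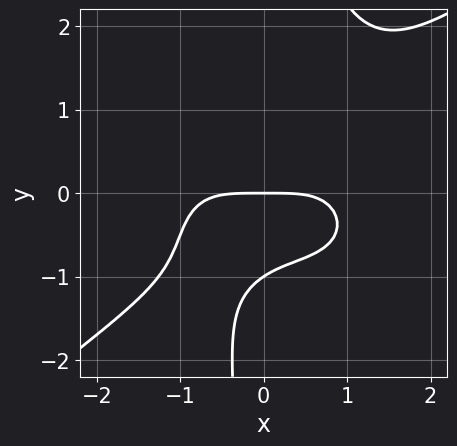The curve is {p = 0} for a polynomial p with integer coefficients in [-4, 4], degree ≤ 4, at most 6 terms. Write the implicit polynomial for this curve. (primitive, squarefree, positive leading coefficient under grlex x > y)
x^4 - 2*x*y^3 + 3*y^2 + 3*y

deg p = 4.
Observable constraints: it crosses the x-axis at the gridline x = 0; among the integer gridlines, it crosses the y-axis at y ∈ {-1, 0}.
Putting this together gives p.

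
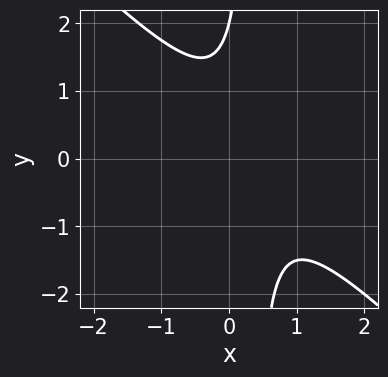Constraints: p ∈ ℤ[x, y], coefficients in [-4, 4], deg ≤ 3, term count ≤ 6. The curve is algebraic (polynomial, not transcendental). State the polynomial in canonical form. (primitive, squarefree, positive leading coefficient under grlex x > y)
3*x^2 + 3*x*y - 2*x - y + 2

First, deg p = 2. A generic line meets the curve in up to 2 points.
Next, checking where it meets the axes: one y-axis crossing is at y = 2; no x-intercept at any integer in the box.
Finally, these observations pin down the coefficients.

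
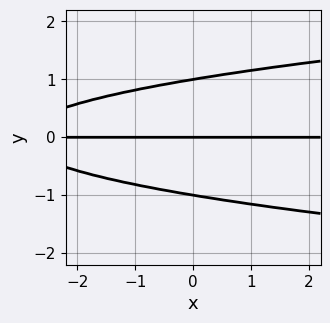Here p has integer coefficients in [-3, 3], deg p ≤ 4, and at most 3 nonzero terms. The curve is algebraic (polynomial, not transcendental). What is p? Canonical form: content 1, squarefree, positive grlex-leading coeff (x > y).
3*y^3 - x*y - 3*y

1. The degree is 3 — the shape is more complex than any degree-2 curve.
2. From the visible intercepts: among the integer gridlines, it crosses the y-axis at y ∈ {-1, 0, 1}; every point of the x-axis in the box is on the curve.
3. Fitting integer coefficients to these (and the overall shape) gives p.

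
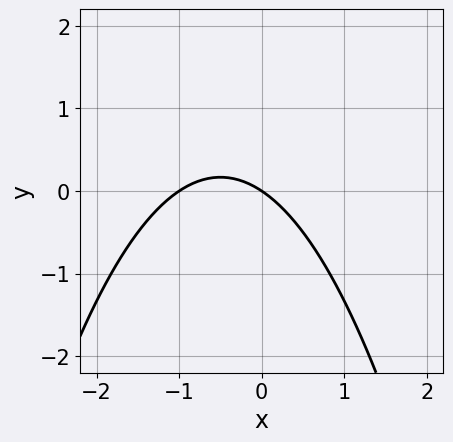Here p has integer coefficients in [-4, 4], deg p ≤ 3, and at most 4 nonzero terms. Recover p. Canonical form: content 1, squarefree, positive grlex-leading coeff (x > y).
2*x^2 + 2*x + 3*y

(a) deg p = 2. The shape is more complex than any degree-1 curve.
(b) From the visible intercepts: the x-axis gridline crossings are at x ∈ {-1, 0}; it meets the y-axis at y = 0 (among the integer gridlines).
(c) Assembling these constraints gives the stated polynomial.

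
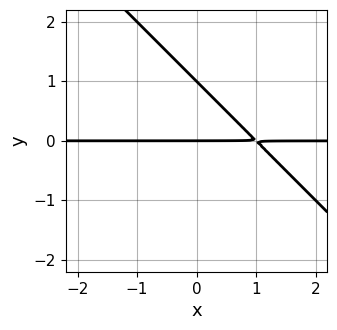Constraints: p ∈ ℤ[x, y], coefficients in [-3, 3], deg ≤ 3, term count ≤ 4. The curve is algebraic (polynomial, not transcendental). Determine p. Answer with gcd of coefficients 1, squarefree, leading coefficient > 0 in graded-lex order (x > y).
(a) deg p = 2.
(b) Against the integer gridlines: the y-axis gridline crossings are at y ∈ {0, 1}; every point of the x-axis in the box is on the curve.
(c) Matching integer coefficients to the picture gives p.

x*y + y^2 - y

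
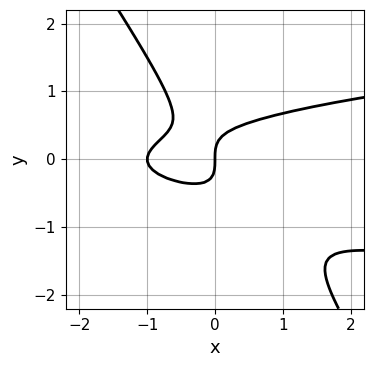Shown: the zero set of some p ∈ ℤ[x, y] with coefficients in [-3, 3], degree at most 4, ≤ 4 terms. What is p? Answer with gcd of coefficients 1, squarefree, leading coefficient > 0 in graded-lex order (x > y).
3*x*y^2 + 2*y^3 - x^2 - x

(a) The degree is 3 — a generic line meets the curve in up to 3 points.
(b) Against the integer gridlines: it meets the y-axis at y = 0 (among the integer gridlines); among the integer gridlines, it crosses the x-axis at x ∈ {-1, 0}.
(c) Together with the visible shape, these determine p as stated.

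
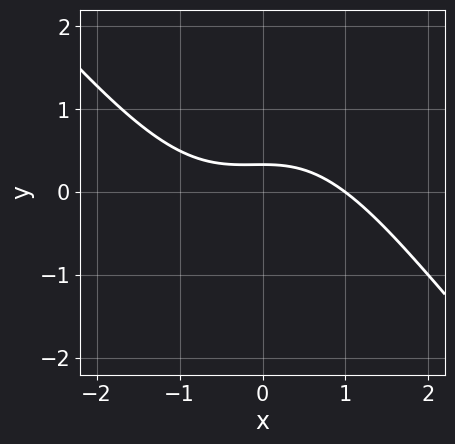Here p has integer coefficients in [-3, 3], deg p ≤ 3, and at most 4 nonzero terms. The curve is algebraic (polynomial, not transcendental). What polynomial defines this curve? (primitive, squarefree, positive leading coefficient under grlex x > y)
(a) deg p = 3.
(b) From the axis intercepts and sections: it meets the x-axis at x = 1 (among the integer gridlines).
(c) These observations pin down the coefficients.

x^3 + x^2*y + 3*y - 1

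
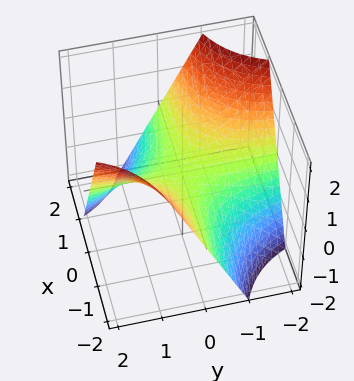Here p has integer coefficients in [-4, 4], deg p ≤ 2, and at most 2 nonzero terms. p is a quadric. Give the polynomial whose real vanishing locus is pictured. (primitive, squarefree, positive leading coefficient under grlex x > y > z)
Degree: a saddle surface; a quadric, so deg p = 2.
Against the integer gridlines: the visible y-axis segment lies entirely on the surface; the visible x-axis segment lies entirely on the surface; it crosses the z-axis at the gridline z = 0.
Solving for integer coefficients yields p as stated.

x*y + z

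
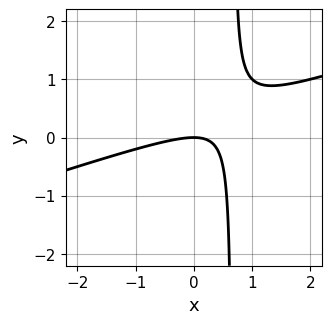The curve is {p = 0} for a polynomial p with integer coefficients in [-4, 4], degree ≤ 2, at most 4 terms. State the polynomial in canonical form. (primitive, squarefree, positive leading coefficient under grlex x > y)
1. deg p = 2. A generic line meets the curve in up to 2 points.
2. Against the integer gridlines: it meets the x-axis at x = 0 (among the integer gridlines); one y-axis crossing is at y = 0.
3. Fitting integer coefficients to these (and the overall shape) gives p.

x^2 - 3*x*y + 2*y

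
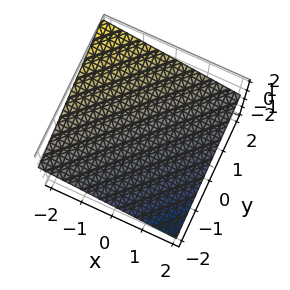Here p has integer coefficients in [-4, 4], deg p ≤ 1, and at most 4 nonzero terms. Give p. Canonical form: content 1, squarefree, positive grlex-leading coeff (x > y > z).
x - y + 3*z - 2

1. Degree: the surface is flat (a plane), so deg p = 1.
2. From the axis intercepts and sections: it crosses the x-axis at the gridline x = 2; it crosses the y-axis at the gridline y = -2.
3. Together with the visible shape, these determine p as stated.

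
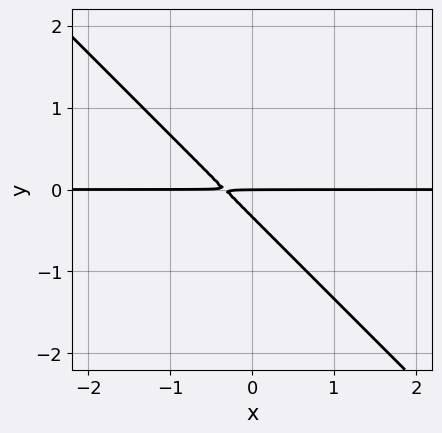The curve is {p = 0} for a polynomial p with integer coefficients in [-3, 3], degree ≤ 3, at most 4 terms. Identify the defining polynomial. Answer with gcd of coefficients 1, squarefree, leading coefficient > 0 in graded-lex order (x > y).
3*x*y + 3*y^2 + y

1. deg p = 2. A generic line meets the curve in up to 2 points.
2. From the axis intercepts and sections: the visible x-axis segment lies entirely on the curve; it crosses the y-axis at the gridline y = 0.
3. These observations pin down the coefficients.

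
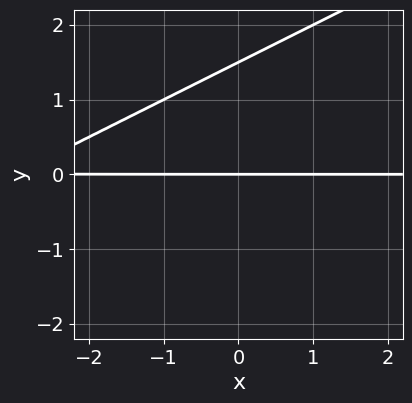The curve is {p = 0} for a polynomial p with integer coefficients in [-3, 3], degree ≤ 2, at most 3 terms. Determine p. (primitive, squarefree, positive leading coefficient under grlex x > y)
(a) Degree: no degree-1 curve has this shape, so deg p = 2.
(b) Checking where it meets the axes: every point of the x-axis in the box is on the curve; one y-axis crossing is at y = 0.
(c) Fitting integer coefficients to these (and the overall shape) gives p.

x*y - 2*y^2 + 3*y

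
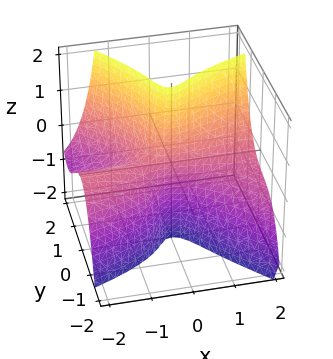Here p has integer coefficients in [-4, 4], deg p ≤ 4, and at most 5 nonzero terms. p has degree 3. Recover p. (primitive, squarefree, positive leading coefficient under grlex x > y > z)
1. deg p = 3. A generic line meets the surface in up to 3 points.
2. From the visible intercepts: every point of the z-axis in the box is on the surface; it crosses the y-axis at the gridline y = 0; the visible x-axis segment lies entirely on the surface.
3. Matching integer coefficients to the picture gives p.

2*x^2*z - 3*x*y^2 - 3*y^3 - 2*x*y - 2*y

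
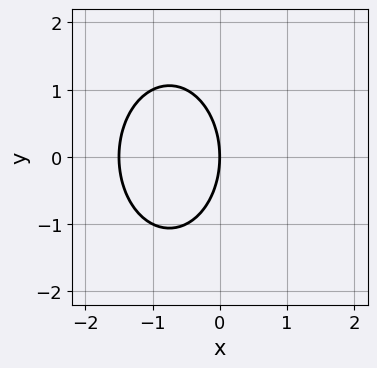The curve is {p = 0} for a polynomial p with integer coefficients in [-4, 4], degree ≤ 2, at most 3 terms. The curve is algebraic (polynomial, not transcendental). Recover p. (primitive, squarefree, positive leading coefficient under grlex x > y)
First, deg p = 2. No degree-1 curve has this shape.
Then, symmetries: mirror symmetry y ↦ −y ⇒ only even powers of y.
Then, observable constraints: it crosses the y-axis at the gridline y = 0; one x-axis crossing is at x = 0.
Finally, the integer polynomial consistent with all of this is the stated p.

2*x^2 + y^2 + 3*x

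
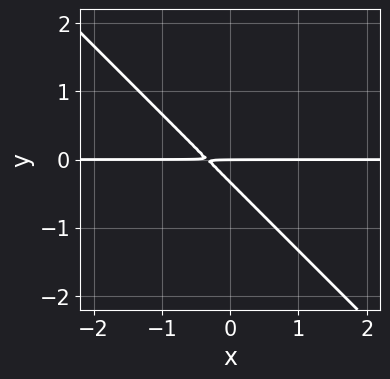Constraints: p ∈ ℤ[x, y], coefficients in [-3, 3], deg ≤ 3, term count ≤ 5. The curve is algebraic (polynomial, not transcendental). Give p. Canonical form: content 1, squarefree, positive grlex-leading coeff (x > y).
3*x*y + 3*y^2 + y

First, the degree is 2 — no degree-1 curve has this shape.
Then, reading off the gridlines: it crosses the y-axis at the gridline y = 0; every point of the x-axis in the box is on the curve.
Finally, fitting integer coefficients to these (and the overall shape) gives p.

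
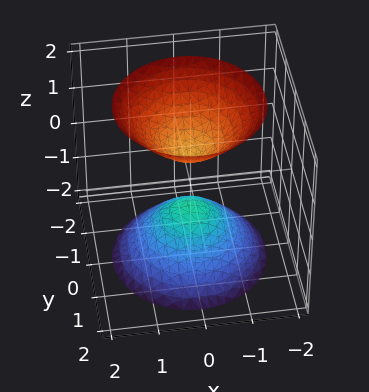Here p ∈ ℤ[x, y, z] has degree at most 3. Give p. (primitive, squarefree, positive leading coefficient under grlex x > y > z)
(a) There are 2 components.
(b) deg p = 2.
(c) Symmetries: rotational symmetry about the z-axis ⇒ p depends on x, y only through x² + y².
(d) Reading off the gridlines: no y-intercept at any integer in the box; it misses every integer gridline on the x-axis.
(e) Fitting integer coefficients to these (and the overall shape) gives p.

3*x^2 + 3*y^2 - 2*z^2 + 1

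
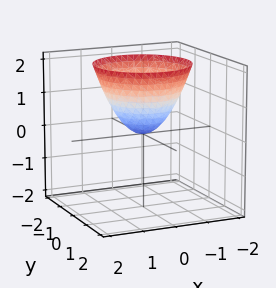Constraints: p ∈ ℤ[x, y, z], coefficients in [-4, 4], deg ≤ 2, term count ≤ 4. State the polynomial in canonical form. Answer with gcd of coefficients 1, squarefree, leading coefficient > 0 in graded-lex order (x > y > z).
Degree: a single bowl opening along one axis; a quadric, so deg p = 2.
By symmetry, the z-axis is an axis of rotation, so x and y enter only as x² + y².
Checking where it meets the axes: one z-axis crossing is at z = 0; one x-axis crossing is at x = 0; a circular section at z = 1 has radius exactly 1; it crosses the y-axis at the gridline y = 0.
Putting this together gives p.

x^2 + y^2 - z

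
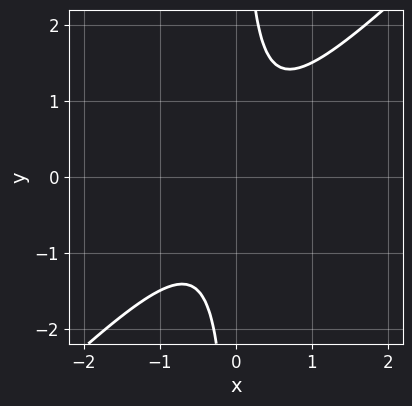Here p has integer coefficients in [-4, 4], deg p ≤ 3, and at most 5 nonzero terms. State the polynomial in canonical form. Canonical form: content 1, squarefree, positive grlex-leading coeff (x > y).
2*x^2 - 2*x*y + 1

1. deg p = 2. No degree-1 curve has this shape.
2. From the visible intercepts: it misses every integer gridline on the y-axis; the curve avoids every integer x-axis point in the box.
3. The integer polynomial consistent with all of this is the stated p.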